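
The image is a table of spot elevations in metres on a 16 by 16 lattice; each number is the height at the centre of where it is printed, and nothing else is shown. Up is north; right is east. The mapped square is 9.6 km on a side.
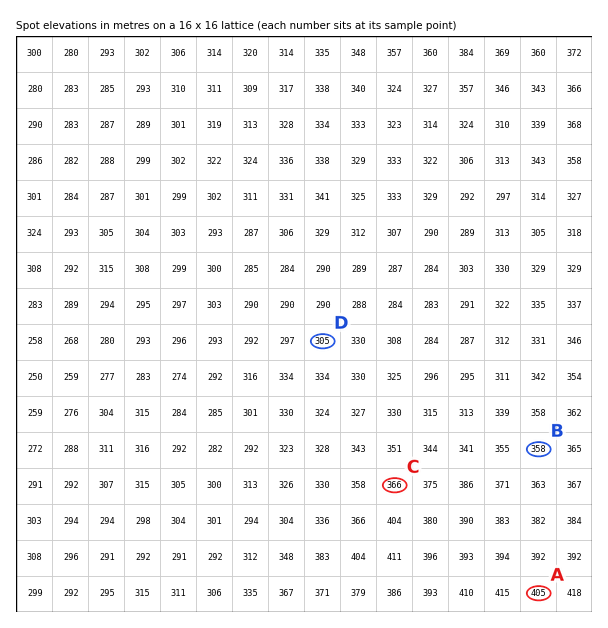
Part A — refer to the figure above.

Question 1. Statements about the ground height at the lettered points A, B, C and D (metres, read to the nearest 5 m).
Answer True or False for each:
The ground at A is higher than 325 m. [True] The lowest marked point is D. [True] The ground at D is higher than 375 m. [False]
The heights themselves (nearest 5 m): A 405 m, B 360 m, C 365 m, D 305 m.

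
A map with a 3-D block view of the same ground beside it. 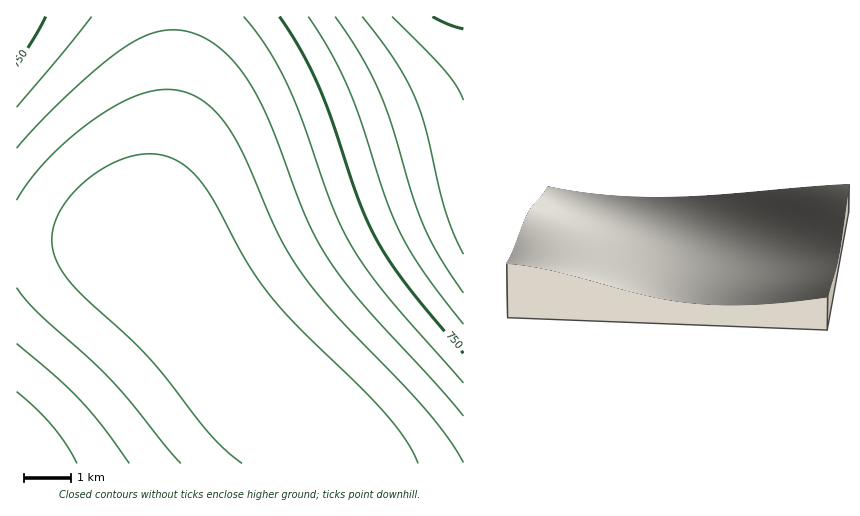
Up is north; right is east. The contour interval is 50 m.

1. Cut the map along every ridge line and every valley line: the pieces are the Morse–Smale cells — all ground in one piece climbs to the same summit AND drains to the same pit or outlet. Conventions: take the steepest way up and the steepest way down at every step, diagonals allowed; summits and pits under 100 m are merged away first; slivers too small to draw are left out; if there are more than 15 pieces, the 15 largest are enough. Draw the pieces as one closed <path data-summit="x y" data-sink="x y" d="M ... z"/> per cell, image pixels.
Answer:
<path data-summit="463 17" data-sink="292 414" d="M463 16l-291 1 0 67-2 27-8 47-18 71 0 17 120 144 21 19 35 26 10 10 3 7 2 12 129-1z"/><path data-summit="17 463" data-sink="292 414" d="M108 240l-92 4 1 220 317-1-1-11-3-7-10-10-35-26-21-19-117-140-14-6z"/><path data-summit="17 17" data-sink="292 414" d="M172 16l-156 1 1 227 91-4 21 2 17 7-2-20 18-71 8-47 2-27z"/>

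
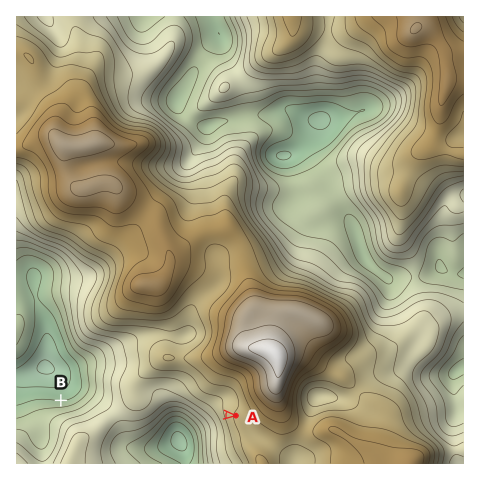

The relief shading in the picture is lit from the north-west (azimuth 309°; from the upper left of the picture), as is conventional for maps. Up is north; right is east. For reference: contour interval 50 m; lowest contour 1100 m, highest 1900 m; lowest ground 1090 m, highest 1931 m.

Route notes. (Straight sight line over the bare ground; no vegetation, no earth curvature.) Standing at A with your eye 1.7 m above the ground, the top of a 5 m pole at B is out of sight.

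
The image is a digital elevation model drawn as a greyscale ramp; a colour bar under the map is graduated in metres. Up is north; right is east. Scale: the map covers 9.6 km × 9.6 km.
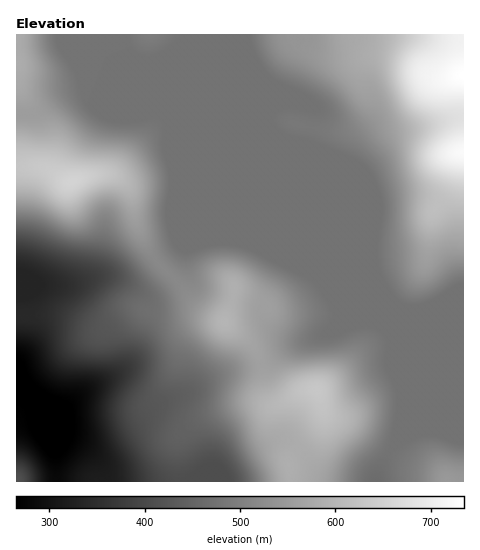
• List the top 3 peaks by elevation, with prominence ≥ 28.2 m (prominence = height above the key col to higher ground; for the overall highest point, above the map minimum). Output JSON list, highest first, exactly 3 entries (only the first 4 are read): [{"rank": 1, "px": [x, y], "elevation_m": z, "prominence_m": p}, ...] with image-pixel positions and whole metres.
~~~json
[{"rank": 1, "px": [71, 182], "elevation_m": 654, "prominence_m": 176}, {"rank": 2, "px": [318, 390], "elevation_m": 632, "prominence_m": 115}, {"rank": 3, "px": [224, 322], "elevation_m": 599, "prominence_m": 39}]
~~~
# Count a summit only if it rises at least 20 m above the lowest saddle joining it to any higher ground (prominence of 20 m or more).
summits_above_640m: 1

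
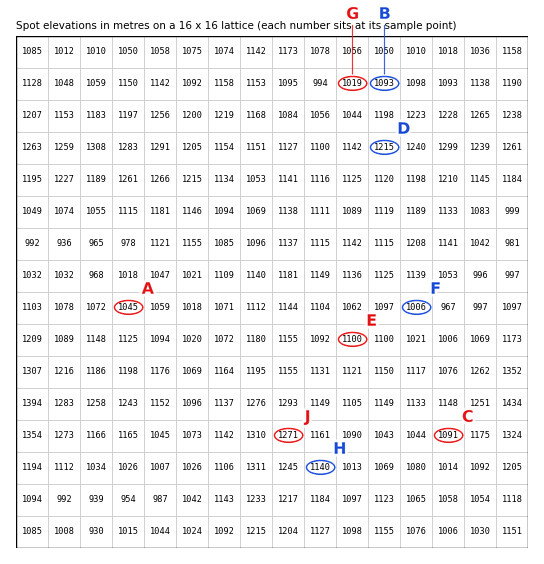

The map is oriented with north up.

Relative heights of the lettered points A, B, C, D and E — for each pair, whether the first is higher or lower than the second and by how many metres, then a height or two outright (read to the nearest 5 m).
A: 170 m lower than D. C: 125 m lower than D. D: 120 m higher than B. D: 115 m higher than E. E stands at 1100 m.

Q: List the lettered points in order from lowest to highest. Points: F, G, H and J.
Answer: F G H J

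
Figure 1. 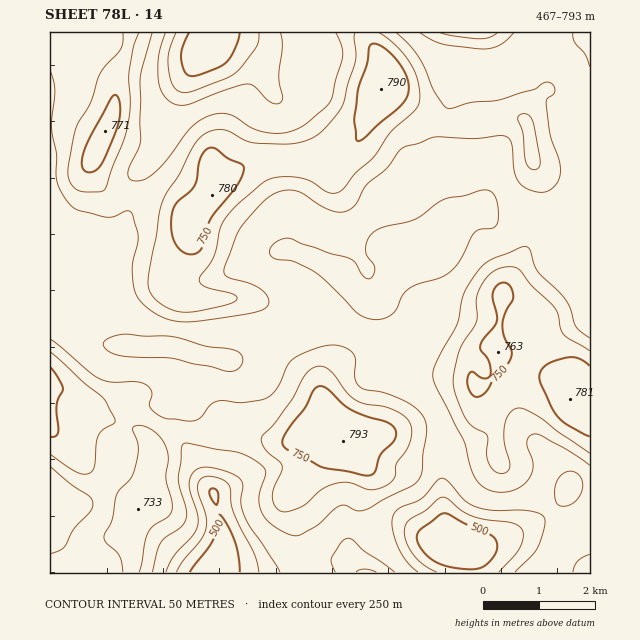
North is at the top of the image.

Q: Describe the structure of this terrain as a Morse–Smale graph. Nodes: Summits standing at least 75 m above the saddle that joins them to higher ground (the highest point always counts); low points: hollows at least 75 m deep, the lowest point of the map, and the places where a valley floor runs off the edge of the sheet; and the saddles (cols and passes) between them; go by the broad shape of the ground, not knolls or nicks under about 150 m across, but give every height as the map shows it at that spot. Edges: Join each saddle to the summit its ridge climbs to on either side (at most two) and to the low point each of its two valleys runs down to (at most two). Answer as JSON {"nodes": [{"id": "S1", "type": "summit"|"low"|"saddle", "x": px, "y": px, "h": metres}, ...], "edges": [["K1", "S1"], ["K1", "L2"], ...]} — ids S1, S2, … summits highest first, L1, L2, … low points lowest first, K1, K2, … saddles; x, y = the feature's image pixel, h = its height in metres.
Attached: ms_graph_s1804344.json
{"nodes": [
{"id": "S1", "type": "summit", "x": 342, "y": 441, "h": 793},
{"id": "S2", "type": "summit", "x": 383, "y": 89, "h": 790},
{"id": "S3", "type": "summit", "x": 570, "y": 399, "h": 781},
{"id": "S4", "type": "summit", "x": 102, "y": 137, "h": 771},
{"id": "S5", "type": "summit", "x": 50, "y": 406, "h": 762},
{"id": "L1", "type": "low", "x": 452, "y": 545, "h": 467},
{"id": "L2", "type": "low", "x": 209, "y": 47, "h": 475},
{"id": "L3", "type": "low", "x": 216, "y": 571, "h": 476},
{"id": "L4", "type": "low", "x": 474, "y": 33, "h": 519},
{"id": "K1", "type": "saddle", "x": 180, "y": 433, "h": 656},
{"id": "K2", "type": "saddle", "x": 139, "y": 197, "h": 655},
{"id": "K3", "type": "saddle", "x": 350, "y": 524, "h": 646},
{"id": "K4", "type": "saddle", "x": 432, "y": 409, "h": 637},
{"id": "K5", "type": "saddle", "x": 295, "y": 320, "h": 634},
{"id": "K6", "type": "saddle", "x": 531, "y": 219, "h": 633},
{"id": "K7", "type": "saddle", "x": 62, "y": 310, "h": 614}],
"edges": [["K1", "S1"], ["K1", "S5"], ["K1", "L3"], ["K1", "L4"], ["K2", "S2"], ["K2", "S4"], ["K2", "L2"], ["K2", "L4"], ["K3", "S1"], ["K3", "L1"], ["K3", "L3"], ["K4", "S1"], ["K4", "S3"], ["K4", "L1"], ["K4", "L4"], ["K5", "S1"], ["K5", "S2"], ["K5", "L4"], ["K6", "S2"], ["K6", "S3"], ["K6", "L4"], ["K7", "S2"], ["K7", "S5"], ["K7", "L4"]]}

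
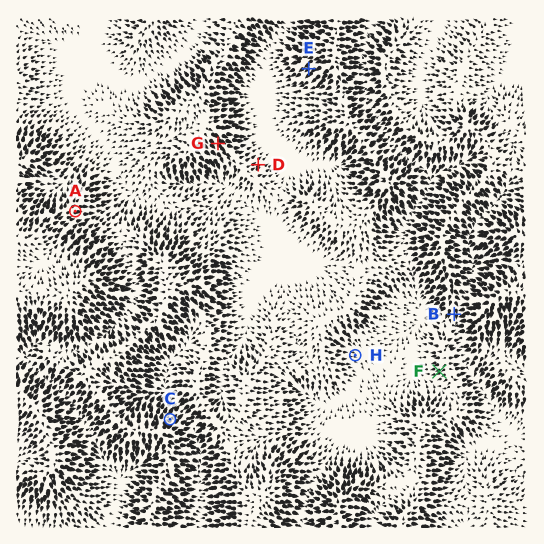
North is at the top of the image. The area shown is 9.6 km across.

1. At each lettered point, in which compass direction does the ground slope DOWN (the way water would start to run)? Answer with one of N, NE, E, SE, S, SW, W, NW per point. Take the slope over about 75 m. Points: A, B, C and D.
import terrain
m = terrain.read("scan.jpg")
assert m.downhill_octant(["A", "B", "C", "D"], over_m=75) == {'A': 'E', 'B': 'S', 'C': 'NE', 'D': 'NE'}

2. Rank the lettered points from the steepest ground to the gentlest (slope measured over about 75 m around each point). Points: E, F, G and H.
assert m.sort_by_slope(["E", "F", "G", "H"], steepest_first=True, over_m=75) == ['G', 'E', 'F', 'H']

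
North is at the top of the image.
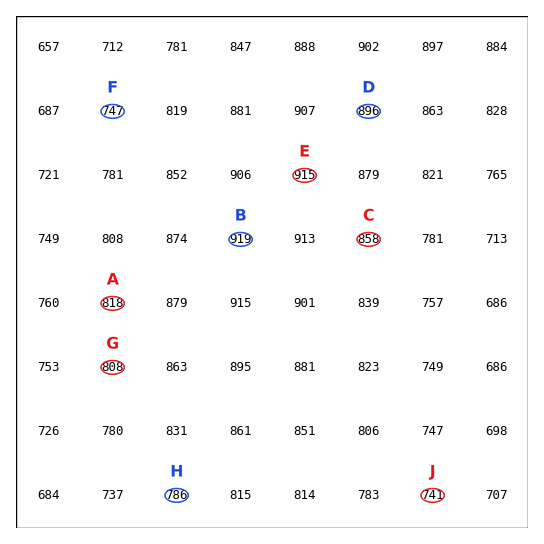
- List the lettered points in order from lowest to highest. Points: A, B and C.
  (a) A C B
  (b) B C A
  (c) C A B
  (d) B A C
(a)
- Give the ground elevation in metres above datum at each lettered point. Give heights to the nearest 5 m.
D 895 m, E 915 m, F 745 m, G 810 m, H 785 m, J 740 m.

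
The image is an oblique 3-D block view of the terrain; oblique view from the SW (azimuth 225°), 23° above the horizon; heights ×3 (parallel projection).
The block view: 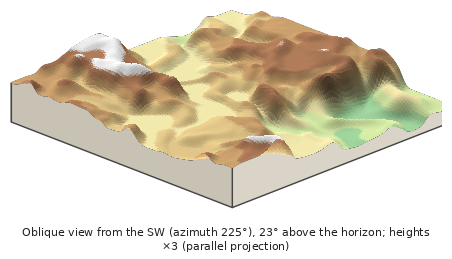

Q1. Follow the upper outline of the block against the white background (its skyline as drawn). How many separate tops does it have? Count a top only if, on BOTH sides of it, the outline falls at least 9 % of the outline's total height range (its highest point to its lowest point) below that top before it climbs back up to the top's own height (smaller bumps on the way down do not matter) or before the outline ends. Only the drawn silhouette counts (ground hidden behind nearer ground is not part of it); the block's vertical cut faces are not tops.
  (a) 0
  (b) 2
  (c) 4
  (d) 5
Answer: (b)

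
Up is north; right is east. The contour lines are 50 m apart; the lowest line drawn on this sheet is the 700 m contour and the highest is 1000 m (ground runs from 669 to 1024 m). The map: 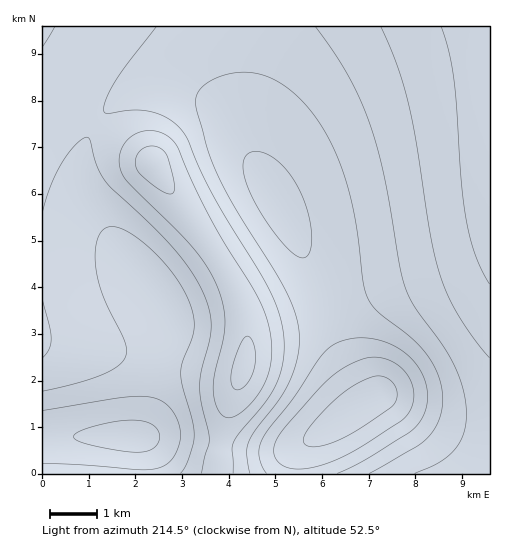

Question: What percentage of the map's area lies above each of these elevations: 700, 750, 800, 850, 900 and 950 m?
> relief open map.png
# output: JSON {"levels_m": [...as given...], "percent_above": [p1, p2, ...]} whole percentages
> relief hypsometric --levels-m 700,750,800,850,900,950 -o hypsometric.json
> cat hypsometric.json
{"levels_m": [700, 750, 800, 850, 900, 950], "percent_above": [95, 83, 63, 36, 14, 6]}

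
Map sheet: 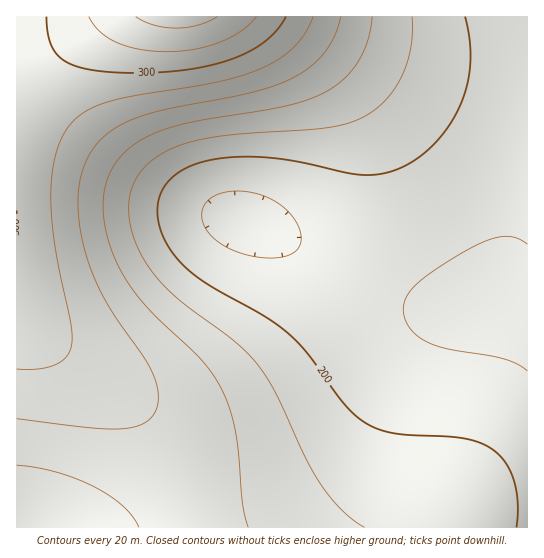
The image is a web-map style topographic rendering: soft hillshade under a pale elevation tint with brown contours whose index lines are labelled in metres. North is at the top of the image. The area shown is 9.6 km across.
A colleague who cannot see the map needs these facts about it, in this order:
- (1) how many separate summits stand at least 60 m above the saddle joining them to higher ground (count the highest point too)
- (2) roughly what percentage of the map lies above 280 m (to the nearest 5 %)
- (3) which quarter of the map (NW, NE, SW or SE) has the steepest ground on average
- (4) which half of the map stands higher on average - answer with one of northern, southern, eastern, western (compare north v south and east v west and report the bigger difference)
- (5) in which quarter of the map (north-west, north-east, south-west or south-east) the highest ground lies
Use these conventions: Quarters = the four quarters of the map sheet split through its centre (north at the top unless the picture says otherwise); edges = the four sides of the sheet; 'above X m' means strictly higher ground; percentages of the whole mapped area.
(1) There is 1 summit with 60 m or more of prominence.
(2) About 10 % of the map lies above 280 m.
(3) Slopes are steepest in the north-west quarter.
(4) On average the western half of the map is the higher ground.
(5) Look to the north-west quarter for the highest ground.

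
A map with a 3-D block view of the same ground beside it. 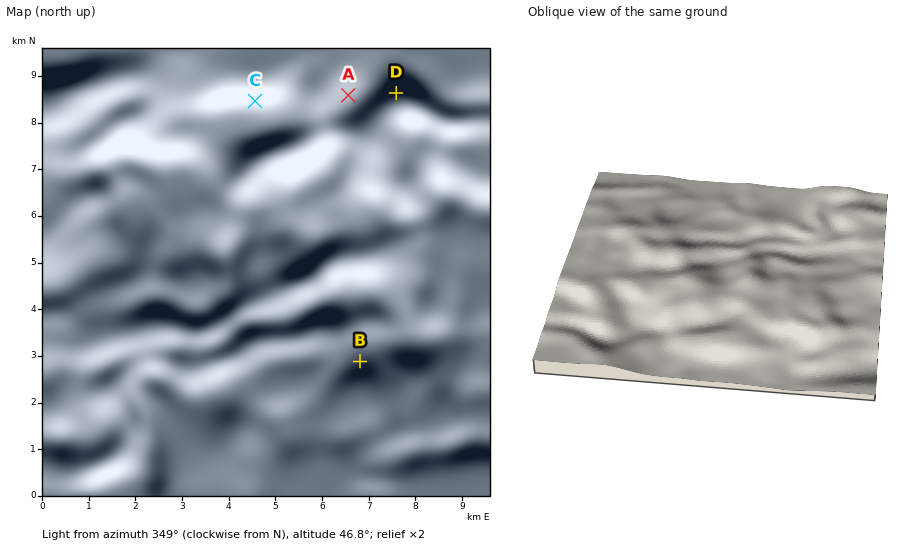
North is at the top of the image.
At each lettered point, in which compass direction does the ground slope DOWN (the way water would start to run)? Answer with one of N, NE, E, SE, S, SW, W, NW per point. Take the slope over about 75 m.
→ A NW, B SW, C N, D S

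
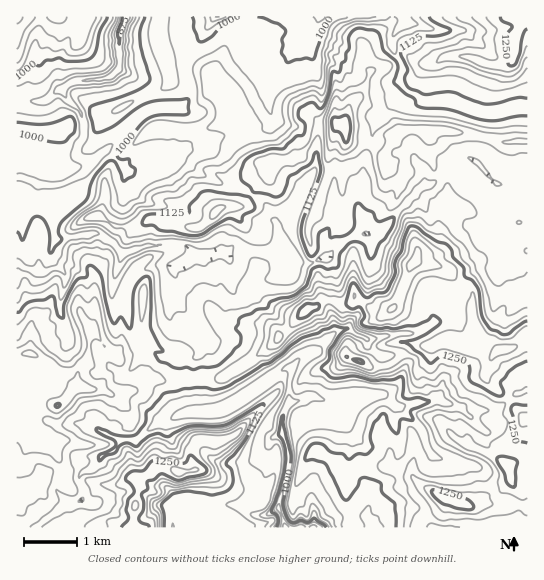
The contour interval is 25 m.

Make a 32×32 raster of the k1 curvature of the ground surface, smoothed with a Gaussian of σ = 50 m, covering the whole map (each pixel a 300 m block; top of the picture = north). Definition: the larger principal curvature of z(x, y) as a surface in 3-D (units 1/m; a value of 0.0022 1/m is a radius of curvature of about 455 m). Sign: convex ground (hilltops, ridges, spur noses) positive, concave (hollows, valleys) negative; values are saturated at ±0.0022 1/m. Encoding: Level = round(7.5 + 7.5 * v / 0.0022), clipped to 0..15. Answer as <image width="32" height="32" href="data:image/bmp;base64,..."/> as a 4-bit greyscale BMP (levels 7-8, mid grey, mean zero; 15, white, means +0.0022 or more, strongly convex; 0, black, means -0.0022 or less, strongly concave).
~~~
<image width="32" height="32" href="data:image/bmp;base64,Qk12AgAAAAAAAHYAAAAoAAAAIAAAACAAAAABAAQAAAAAAAACAAATCwAAEwsAABAAAAAAAAAAAAAAABEREQAiIiIAMzMzAERERABVVVUAZmZmAHd3dwCIiIgAmZmZAKqqqgC7u7sAzMzMAN3d3QDu7u4A////AJiZmqvYiIm9z7zKiJuYiIiZmIeOl3iIn5+ZmIeHvcqYioy6q8qIqorPiKh5nciJqnmamKve/8l434iZmbd3h8iIp5iauaqoeNy6mYmpiKy5iau8qLi//5isqXipqay4qZiXiJuHmXr5m4h4qbrKmXuZ2WeZh3eHv5qZiJmamIibeH3LqZmIqIrriId4yoqap4eaiXipqr2XqruY2quZm3erqLi4iIh5zJeK/7uaiJqXqHa7qZmYeHv3eeiszMqay6iIupqXiImKzZidypiIuXuam6qKp4ioma3by7yYiMeJmLyqm6eJh4mYzL6sp4fIiKe6qqrIiIiIdrisaNaKuIiZibqdt4iImYe3m3nauoiIiouqmKqIh5mI6ZuIy6mIiIqNecur3oi4icioh9mXiIiJiv6LypnqmIjYqInJmIiImJh9eKqZq6ioyZiKiZmIiIiJnXiImYiJmIuYqZiYiIiIioyIh4mpqpqLiKqJmYiId4mouYiIeJqqrLmpiYd3mJqaqIupmYiYeazYm5q8zLuYnKqYqpiZiHmt2HmZmYd4iKq5u4iJmYibrLqYh4iIh4qLqqiqiamIiJuaiZiHiIipmauJiYqYiId8maqal4u6uIqrmpmImHeIi5qZuc3ZrKiaqoqoiJh4iIiaqJmIiJqpmLubqIm8uqqZq6yKqqmZ"/>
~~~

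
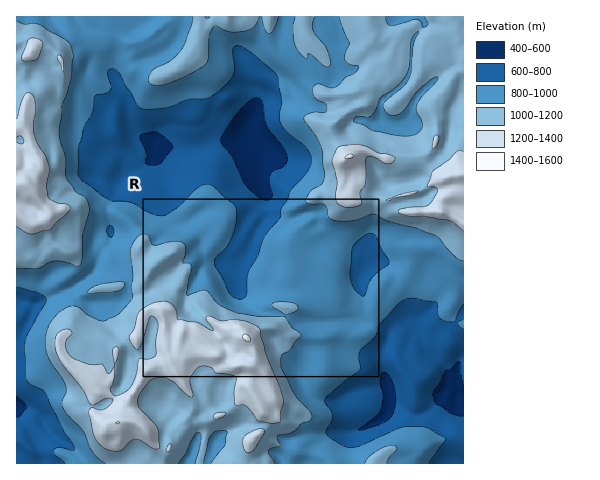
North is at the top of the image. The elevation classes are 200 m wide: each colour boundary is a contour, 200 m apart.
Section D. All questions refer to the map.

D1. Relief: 480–1420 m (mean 950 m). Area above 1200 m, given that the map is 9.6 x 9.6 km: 10.6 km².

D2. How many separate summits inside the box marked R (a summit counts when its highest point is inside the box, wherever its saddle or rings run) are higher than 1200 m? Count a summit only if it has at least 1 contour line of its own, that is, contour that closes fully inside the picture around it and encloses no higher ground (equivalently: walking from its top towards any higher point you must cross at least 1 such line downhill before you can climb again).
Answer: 1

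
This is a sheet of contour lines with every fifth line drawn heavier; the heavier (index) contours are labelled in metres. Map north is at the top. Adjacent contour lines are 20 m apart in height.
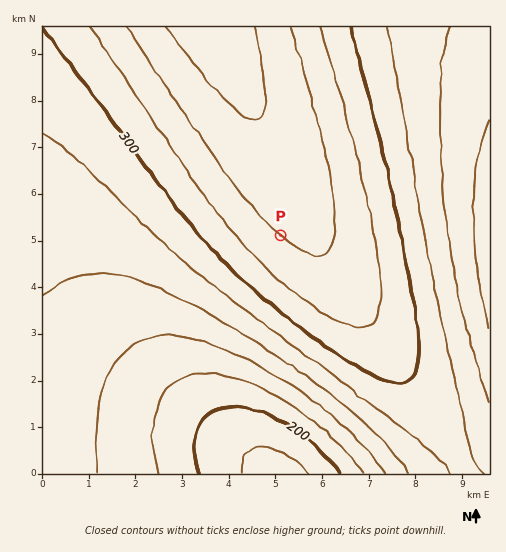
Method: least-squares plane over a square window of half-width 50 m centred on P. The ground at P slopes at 1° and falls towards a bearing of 221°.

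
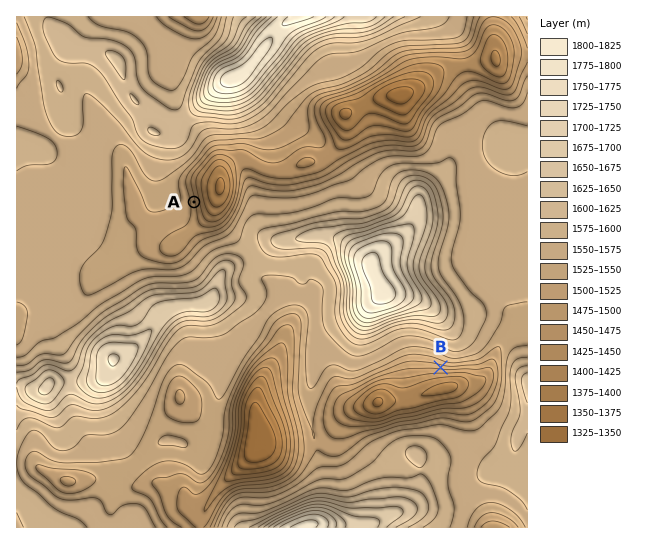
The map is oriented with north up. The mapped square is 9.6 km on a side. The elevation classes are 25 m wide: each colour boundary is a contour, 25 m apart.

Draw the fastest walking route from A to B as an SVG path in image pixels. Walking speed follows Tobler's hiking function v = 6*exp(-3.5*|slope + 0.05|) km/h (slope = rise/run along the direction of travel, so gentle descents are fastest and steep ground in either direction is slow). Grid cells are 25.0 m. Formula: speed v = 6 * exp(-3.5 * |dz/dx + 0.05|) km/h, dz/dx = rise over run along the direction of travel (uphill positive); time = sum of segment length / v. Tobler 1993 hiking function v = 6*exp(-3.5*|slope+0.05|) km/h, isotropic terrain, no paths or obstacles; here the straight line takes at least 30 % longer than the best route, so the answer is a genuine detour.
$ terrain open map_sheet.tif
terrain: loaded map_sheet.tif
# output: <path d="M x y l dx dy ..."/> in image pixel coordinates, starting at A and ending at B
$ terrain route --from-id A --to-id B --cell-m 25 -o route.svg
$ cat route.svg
<path d="M194 202l1 3 0 10 4 8 7 7 43 21 41 42 13 6 46 46 13 6 47 0 32 16"/>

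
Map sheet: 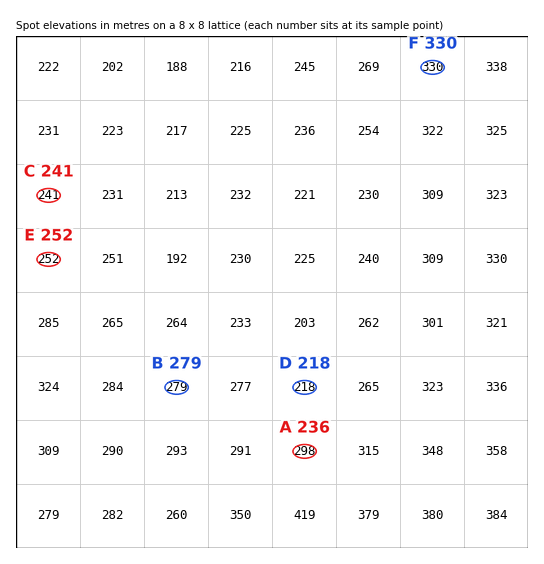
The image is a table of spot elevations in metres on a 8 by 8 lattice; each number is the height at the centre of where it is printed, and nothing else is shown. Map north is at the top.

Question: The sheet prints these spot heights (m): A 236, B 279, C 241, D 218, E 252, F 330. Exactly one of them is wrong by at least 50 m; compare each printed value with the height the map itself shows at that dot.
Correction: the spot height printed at A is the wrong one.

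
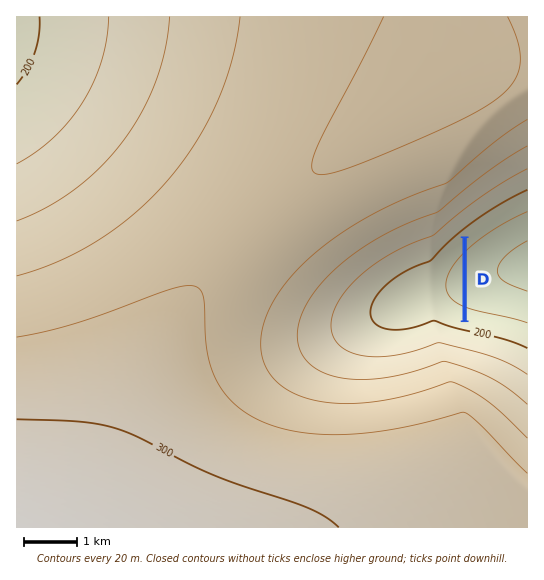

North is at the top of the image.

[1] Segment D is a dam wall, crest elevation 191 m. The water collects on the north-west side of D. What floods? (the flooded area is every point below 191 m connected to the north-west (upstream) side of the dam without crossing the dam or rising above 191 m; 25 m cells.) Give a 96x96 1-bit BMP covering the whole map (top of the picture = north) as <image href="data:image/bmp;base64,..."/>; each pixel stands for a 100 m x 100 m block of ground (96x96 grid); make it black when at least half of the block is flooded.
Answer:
<image width="96" height="96" href="data:image/bmp;base64,Qk2+BAAAAAAAAD4AAAAoAAAAYAAAAGAAAAABAAEAAAAAAIAEAAATCwAAEwsAAAIAAAAAAAAA////AAAAAAAAAAAAAAAAAAAAAAAAAAAAAAAAAAAAAAAAAAAAAAAAAAAAAAAAAAAAAAAAAAAAAAAAAAAAAAAAAAAAAAAAAAAAAAAAAAAAAAAAAAAAAAAAAAAAAAAAAAAAAAAAAAAAAAAAAAAAAAAAAAAAAAAAAAAAAAAAAAAAAAAAAAAAAAAAAAAAAAAAAAAAAAAAAAAAAAAAAAAAAAAAAAAAAAAAAAAAAAAAAAAAAAAAAAAAAAAAAAAAAAAAAAAAAAAAAAAAAAAAAAAAAAAAAAAAAAAAAAAAAAAAAAAAAAAAAAAAAAAAAAAAAAAAAAAAAAAAAAAAAAAAAAAAAAAAAAAAAAAAAAAAAAAAAAAAAAAAAAAAAAAAAAAAAAAAAAAAAAAAAAAAAAAAAAAAAAAAAAAAAAAAAAAAAAAAAAAAAAAAAAAAAAAAAAAAAAAAAAAAAAAAAAAAAAAAAAAAAAAAAAAAAAAAAAAAAAAAAAAAAAAAAAAAAAAAAAAAAAAAAAAAAAAAAAAAAAAAAAAAAAAAAAAAAAAAAAAAAAAAAAAAAAAAAAAAAAAAAAAAAAAAAAAAAAAAAAAAAAAAAAAAAAAAAAAAAAAAAAAAAAAAAAAAAAAAAAAAAAAAAAAAAAAAAAAAAAAAAAAAMAAAAAAAAAAAAAAA8AAAAAAAAAAAAADx8AAAAAAAAAAAAAD/8AAAAAAAAAAAAAD/8AAAAAAAAAAAAAB/8AAAAAAAAAAAAAAf8AAAAAAAAAAAAAAH8AAAAAAAAAAAAAAD8AAAAAAAAAAAAAAB8AAAAAAAAAAAAAAB8AAAAAAAAAAAAAAA8AAAAAAAAAAAAAAAcAAAAAAAAAAAAAAAMAAAAAAAAAAAAAAAEAAAAAAAAAAAAAAAAAAAAAAAAAAAAAAAAAAAAAAAAAAAAAAAAAAAAAAAAAAAAAAAAAAAAAAAAAAAAAAAAAAAAAAAAAAAAAAAAAAAAAAAAAAAAAAAAAAAAAAAAAAAAAAAAAAAAAAAAAAAAAAAAAAAAAAAAAAAAAAAAAAAAAAAAAAAAAAAAAAAAAAAAAAAAAAAAAAAAAAAAAAAAAAAAAAAAAAAAAAAAAAAAAAAAAAAAAAAAAAAAAAAAAAAAAAAAAAAAAAAAAAAAAAAAAAAAAAAAAAAAAAAAAAAAAAAAAAAAAAAAAAAAAAAAAAAAAAAAAAAAAAAAAAAAAAAAAAAAAAAAAAAAAAAAAAAAAAAAAAAAAAAAAAAAAAAAAAAAAAAAAAAAAAAAAAAAAAAAAAAAAAAAAAAAAAAAAAAAAAAAAAAAAAAAAAAAAAAAAAAAAAAAAAAAAAAAAAAAAAAAAAAAAAAAAAAAAAAAAAAAAAAAAAAAAAAAAAAAAAAAAAAAAAAAAAAAAAAAAAAAAAAAAAAAAAAAAAAAAAAAAAAAAAAAAAAAAAAAAAAAAAAAAAAAAAAAAAAAAAAAAAAAAAAAAAAAAAAAAAAAAAAAAAAAAAAAAAAAAAAAAAAAAAAAAAAAAAAAAAAAAAAAAAAAAAAAAAAAAAAAAAAAAAAAAAAAAA="/>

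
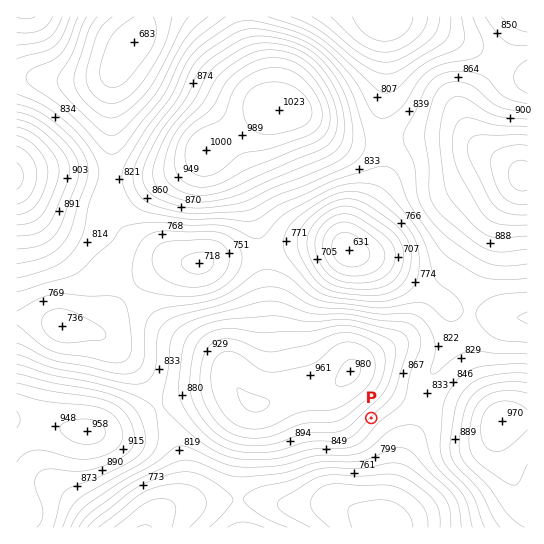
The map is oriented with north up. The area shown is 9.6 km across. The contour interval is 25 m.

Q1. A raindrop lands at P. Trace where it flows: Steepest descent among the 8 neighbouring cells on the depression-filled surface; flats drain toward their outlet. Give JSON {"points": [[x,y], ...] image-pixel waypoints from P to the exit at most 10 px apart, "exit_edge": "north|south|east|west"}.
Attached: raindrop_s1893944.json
{"points": [[371, 418], [382, 429], [393, 439], [393, 450], [393, 461], [393, 471], [393, 482], [393, 493], [393, 503], [391, 514], [387, 525], [387, 527]], "exit_edge": "south"}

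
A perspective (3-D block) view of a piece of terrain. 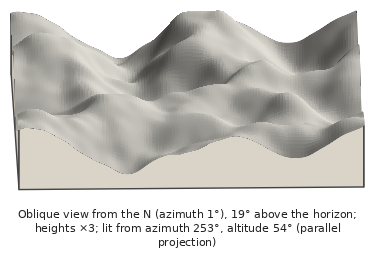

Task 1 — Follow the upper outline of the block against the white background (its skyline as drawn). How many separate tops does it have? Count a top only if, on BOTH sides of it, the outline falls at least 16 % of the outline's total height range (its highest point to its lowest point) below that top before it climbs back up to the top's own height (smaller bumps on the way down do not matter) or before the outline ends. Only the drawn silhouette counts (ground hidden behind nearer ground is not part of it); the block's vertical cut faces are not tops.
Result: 2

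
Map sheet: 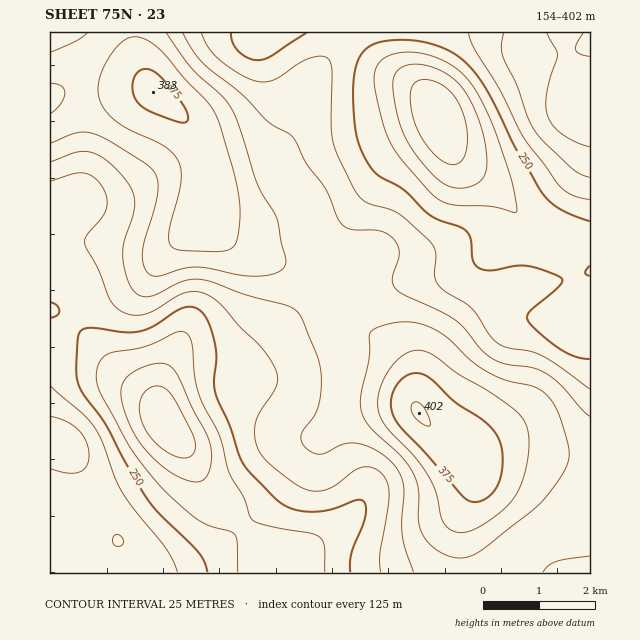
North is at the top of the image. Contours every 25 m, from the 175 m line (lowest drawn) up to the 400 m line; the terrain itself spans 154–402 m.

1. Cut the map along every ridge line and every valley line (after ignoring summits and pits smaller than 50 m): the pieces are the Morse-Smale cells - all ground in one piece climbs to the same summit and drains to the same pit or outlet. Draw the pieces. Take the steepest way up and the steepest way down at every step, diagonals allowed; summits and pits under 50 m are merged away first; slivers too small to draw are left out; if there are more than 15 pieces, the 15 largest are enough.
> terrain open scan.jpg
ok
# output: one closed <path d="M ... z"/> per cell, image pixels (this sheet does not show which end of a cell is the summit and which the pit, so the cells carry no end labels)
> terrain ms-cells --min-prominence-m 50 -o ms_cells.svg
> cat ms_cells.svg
<path d="M322 273l-5 1-10 22-17 21-40 38-15 7-48-2-10 4-9 10-6 9-3 9 2 24 7 12 21 26 10 21 13 20 58 59 16 10 2 9 302 0 0-112-24-2-40-9-28 2-22 5-9 0-10-5-33-32-7-10-5-34-6-14-7-10-12-10-25-13-10-8-5-11-4-27z"/><path d="M440 121l0 6-8 8-35 22-14 14-24 35-26 32-7 13-7 21 24 11 4 27 5 11 10 8 25 13 12 10 7 10 6 14 5 34 7 10 33 32 10 5 9 0 22-5 28-2 40 9 24 1 0-222-28 0-13-3-25-14-30-34-25-18-14-14-8-15z"/><path d="M336 32l-286 0 0 63 23-7 77 2 39 34 13 23 8 34-3 33 5 10 14 15 21 13 23 8 48 11 15-33 26-32 24-35 14-14 35-22 8-8-2-14-16-22-48-29z"/><path d="M147 88l-74 0-23 8 0 107 18-1-3 5 0 21 6 27 0 24-3 9-10 17-8 5 7 2 14 10 45 47 27 22 16 18 0-17 3-9 6-9 9-10 10-4 48 2 11-5 28-24 26-27 12-17 7-17-19-6-30-6-23-8-21-13-14-15-5-10 3-33-8-34-13-23-18-17z"/><path d="M53 311l-3 1 0 260 237 1-1-9-16-10-58-59-13-20-10-21-24-30-10-21-12-12-18-13-54-56z"/><path d="M590 32l-194 1 0 14 4 17 6 10 29 33 12 33 8 15 14 14 25 18 30 34 18 11 20 6 28-1z"/><path d="M67 201l-17 4 0 104 6-2 6-8 9-20 0-24-6-27 0-21z"/><path d="M395 32l-58 1 16 10 21 19 42 25 1-2-11-11-6-10-4-17z"/>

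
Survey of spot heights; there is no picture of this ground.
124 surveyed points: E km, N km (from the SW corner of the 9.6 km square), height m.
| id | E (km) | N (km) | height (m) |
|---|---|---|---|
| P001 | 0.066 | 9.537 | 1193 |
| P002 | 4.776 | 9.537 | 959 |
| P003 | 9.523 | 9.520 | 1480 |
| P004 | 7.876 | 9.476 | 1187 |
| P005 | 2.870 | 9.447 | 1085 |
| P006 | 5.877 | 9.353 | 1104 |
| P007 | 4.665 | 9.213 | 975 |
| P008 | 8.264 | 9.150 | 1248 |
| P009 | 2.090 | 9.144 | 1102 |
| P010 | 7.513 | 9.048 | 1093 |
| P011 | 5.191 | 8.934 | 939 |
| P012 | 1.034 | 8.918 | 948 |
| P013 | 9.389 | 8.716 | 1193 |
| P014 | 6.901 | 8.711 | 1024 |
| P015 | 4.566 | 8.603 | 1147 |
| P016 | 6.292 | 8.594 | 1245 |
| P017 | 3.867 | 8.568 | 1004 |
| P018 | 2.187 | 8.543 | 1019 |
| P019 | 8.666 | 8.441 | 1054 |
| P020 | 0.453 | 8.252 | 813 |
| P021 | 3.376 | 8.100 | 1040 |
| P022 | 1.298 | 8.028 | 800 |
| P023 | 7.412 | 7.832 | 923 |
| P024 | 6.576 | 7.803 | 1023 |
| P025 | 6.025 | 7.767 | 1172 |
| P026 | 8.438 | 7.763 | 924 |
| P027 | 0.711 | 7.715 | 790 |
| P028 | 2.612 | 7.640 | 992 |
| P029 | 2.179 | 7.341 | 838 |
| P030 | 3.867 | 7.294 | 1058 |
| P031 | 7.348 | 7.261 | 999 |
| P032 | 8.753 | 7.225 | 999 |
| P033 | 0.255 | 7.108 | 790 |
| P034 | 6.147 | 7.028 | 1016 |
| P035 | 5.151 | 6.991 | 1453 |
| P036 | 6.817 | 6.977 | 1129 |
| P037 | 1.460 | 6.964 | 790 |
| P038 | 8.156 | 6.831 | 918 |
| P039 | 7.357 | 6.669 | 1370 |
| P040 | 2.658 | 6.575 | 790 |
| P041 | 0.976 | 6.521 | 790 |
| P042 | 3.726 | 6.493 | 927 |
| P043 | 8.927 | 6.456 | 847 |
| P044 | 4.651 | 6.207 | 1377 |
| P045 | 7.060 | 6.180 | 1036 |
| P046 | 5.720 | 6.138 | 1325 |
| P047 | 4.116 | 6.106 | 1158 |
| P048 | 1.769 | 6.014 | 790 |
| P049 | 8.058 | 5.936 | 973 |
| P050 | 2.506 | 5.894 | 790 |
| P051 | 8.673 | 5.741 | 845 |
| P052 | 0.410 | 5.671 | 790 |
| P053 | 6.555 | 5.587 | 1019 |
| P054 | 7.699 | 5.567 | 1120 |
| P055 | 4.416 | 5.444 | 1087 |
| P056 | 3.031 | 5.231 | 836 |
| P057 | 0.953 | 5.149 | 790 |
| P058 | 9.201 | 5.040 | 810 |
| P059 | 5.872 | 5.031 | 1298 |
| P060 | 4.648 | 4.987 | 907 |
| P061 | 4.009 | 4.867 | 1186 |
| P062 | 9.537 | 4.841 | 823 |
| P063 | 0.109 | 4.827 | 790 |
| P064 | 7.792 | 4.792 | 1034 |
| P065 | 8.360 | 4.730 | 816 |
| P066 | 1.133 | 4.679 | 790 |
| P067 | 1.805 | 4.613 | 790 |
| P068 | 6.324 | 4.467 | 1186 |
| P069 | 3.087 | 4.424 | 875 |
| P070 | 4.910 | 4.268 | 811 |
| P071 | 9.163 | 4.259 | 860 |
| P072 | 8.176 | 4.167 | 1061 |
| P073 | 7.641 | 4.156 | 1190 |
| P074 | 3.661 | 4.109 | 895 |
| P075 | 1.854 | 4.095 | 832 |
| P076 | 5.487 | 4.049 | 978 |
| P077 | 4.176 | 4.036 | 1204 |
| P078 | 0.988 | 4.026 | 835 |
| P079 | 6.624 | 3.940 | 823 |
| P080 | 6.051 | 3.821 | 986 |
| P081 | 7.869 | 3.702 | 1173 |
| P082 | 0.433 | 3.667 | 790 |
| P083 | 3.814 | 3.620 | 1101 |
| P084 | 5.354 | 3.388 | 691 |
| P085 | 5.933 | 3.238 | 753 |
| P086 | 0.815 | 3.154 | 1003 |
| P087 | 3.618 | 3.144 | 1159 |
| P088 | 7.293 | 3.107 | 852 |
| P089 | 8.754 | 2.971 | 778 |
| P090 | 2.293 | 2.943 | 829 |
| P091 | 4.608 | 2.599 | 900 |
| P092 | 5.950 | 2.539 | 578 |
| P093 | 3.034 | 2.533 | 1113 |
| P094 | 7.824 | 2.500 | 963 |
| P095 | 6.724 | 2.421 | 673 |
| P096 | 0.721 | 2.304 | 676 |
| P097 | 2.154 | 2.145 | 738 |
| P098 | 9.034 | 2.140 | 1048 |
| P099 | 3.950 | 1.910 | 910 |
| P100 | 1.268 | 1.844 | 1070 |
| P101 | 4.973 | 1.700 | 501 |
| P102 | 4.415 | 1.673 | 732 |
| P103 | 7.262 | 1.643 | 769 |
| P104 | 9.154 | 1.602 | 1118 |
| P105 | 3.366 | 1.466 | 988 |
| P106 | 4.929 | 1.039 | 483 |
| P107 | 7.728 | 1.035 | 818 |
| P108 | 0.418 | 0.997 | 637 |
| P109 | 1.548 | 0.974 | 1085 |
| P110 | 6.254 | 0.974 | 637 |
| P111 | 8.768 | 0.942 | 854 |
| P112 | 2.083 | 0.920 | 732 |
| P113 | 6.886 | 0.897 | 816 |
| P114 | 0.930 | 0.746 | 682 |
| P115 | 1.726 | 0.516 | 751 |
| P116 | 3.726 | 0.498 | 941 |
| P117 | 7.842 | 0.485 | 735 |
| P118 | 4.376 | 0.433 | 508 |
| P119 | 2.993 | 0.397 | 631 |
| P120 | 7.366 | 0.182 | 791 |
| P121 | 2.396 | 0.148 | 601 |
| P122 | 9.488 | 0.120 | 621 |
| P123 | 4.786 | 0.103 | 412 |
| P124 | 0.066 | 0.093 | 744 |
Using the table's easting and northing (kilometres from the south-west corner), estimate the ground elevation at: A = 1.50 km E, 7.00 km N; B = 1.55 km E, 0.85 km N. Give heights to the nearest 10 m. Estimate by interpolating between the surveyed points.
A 790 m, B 1030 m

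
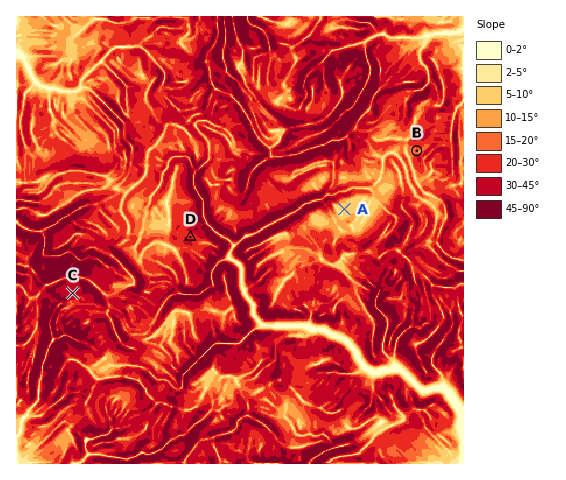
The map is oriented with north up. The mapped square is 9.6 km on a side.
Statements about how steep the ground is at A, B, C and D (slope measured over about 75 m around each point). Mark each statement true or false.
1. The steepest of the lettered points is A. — false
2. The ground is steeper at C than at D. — true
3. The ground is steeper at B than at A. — true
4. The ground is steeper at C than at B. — true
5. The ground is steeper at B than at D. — false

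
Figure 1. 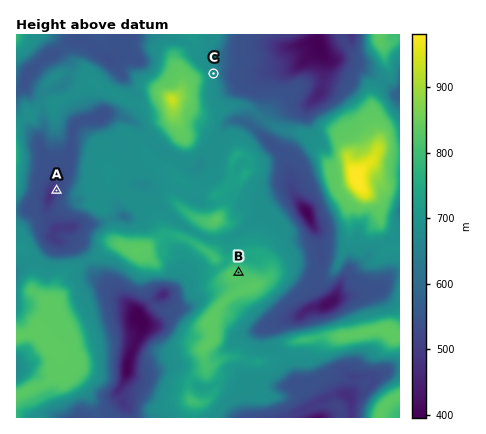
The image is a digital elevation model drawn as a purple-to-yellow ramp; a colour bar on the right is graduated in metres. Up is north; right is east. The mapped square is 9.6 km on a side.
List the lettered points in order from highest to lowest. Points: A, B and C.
B C A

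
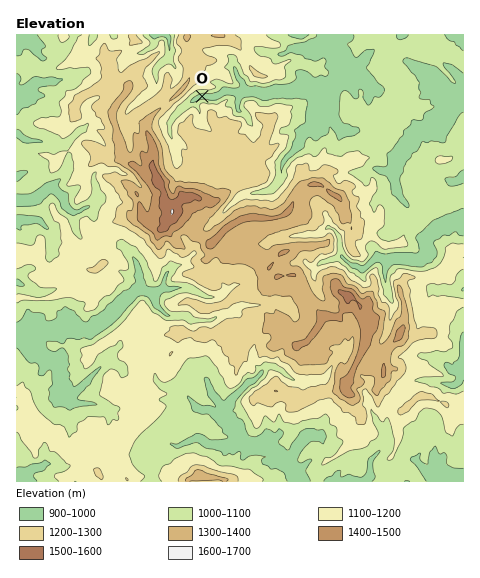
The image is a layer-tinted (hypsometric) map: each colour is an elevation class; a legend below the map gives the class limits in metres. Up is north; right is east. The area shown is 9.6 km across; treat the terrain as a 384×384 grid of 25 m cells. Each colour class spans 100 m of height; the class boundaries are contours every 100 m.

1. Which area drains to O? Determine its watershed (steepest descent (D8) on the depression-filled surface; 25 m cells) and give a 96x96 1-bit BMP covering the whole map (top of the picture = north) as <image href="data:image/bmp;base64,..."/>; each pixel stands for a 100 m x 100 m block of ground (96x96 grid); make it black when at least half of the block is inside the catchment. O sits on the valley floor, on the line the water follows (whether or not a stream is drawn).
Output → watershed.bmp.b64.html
<image width="96" height="96" href="data:image/bmp;base64,Qk2+BAAAAAAAAD4AAAAoAAAAYAAAAGAAAAABAAEAAAAAAIAEAAATCwAAEwsAAAIAAAAAAAAA////AAAAAAAAAAAAAAAAAAAAAAAAAAAAAAAAAAAAAAAAAAAAAAAAAAAAAAAAAAAAAAAAAAAAAAAAAAAAAAAAAAAAAAAAAAAAAAAAAAAAAAAAAAAAAAAAAAAAAAAAAAAAAAAAAAAAAAAAAAAAAAAAAAAAAAAAAAAAAAAAAAAAAAAAAAAAAAAAAAAAAAAAAAAAAAAAAAAAAAAAAAAAAAAAAAAAAAAAAAAAAAAAAAAAAAAAAAAAAAAAAAAAAAAAAAAAAAAAAAAAAAAAAAAAAAAAAAAAAAAAAAAAAAAAAAAAAAAAAAAAAAAAAAAAAAAAAAAAAAAAAAAAAAAAAAAAAAAAAAAAAAAAAAAAAAAAAAAAAAAAAAAAAAAAAAAAAAAAAAAAAAAAAAAAAAAAAAAAAAAAAAAAAAAAAAAAAAAAAAAAAAAAAAAAAAAAAAAAAAAAAAAAAAAAAAAAAAAAAAAAAAAAAAAAAAAAAAAAAAAAAAAAAAAAAAAAAAAAAAAAAAAAAAAAAAAAAAAAAAAAAAAAAAAAAAAAAAAAAAAAAAAAAAAAAAAAAAAAAAAAAAAAAAAAAAAAAAAAAAAAAAAAAAAAAAAAAAAAAAAAAAAAAAAAAAAAAAAAAAAAAAAAAAAAAAAAAAAAAAAAAAAAAAAAAAAAAAAAAAAAAAAAAAAAAAAAAAAAAAAAAAAAAAAAAAAAAAAAAAAAAAAAAAAAAAAAAAAAAAAAAAAAAAAAAAAAAAAAAAAAAAAAAAAAAAAAAAAAAAAAAAAAAAAAAAAAAAAAAAAAAAAAAAAAAAAAAAAAAAAAAAAAAAAAAAAAAAAAAAAAAAAAAAAAAAAAAAAAAAAAAAAAAAAAAAAAAAAAAAAAAAAAAAAAAAAAAAAAAAAAAAAAAAAAAAAAAAAAAAAAAAAAAAAAAAAAAAAAAAAAAAAAAAAAAAAAAAAAAAAAAAAAAAAAAAAAAAAAwAAAAAAAAAAAAAAA4GAAAAAAAAAAAAAA//gAAAAAAAAAAAAA//wAAAAAAAAAAAAB//4AAAAAAAAAAAAB///AAAAAAAAAAAAD///gAAAAAAAAAAAD///gAAAAAAAAAAAH//+AAAAAAAAAAAAH//8AAAAAAAAAAAAH//4AAAAAAAAAAAAH//wAAAAAAAAAAAAH//wAAAAAAAAAAAAH//wAAAAAAAAAAAAH//wAAAAAAAAAAAAP//gAAAAAAAAAAAAP//AAAAAAAAAAAAAP/+AAAAAAAAAAAAAP/8AAAAAAAAAAAAAH/8AAAAAAAAAAAAAD/4AAAAAAAAAAAAAB/wAAAAAAAAAAAAAAfwAAAAAAAAAAAAAAPwAAAAAAAAAAAAAAHwAAAAAAAAAAAAAADwAAAAAAAAAAAAAABwAAAAAAAAAAAAAAAAAAAAAAAAAAAAAAAAAAAAAAAAAAAAAAAAAAAAAAAAAAAAAAAAAAAAAAAAAAAAAAAAAAAAAAAAAAAAAAAAAAAAAAAAAAAAAAAAAAAAAAAAAAAAAAAAAAAAAAAAAAAAAAAAAAAAAAAAAAAAAAAAAAAAAAAAA="/>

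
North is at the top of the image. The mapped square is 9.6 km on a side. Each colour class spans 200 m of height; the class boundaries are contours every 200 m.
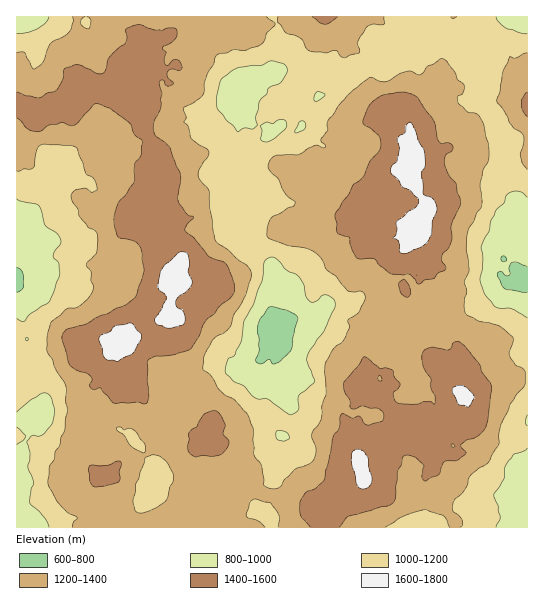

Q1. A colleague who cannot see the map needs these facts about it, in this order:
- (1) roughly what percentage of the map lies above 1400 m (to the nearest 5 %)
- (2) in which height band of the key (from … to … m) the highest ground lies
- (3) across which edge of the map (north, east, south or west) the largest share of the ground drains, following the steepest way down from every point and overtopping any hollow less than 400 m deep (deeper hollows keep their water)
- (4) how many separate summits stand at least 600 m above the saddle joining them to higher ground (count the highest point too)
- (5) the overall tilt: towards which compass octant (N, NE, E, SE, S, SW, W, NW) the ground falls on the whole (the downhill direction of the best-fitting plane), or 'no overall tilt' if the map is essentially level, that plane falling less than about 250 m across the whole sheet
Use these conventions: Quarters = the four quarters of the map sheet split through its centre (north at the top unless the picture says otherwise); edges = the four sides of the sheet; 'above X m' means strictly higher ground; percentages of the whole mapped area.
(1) Roughly 25 % of the ground is higher than 1400 m.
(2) The highest ground lies in the 1600–1800 m band.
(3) The largest share of the runoff leaves by the northern edge.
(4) Counting only tops that stand 600 m proud, the map has 1 summit.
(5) On the whole the map has no overall tilt.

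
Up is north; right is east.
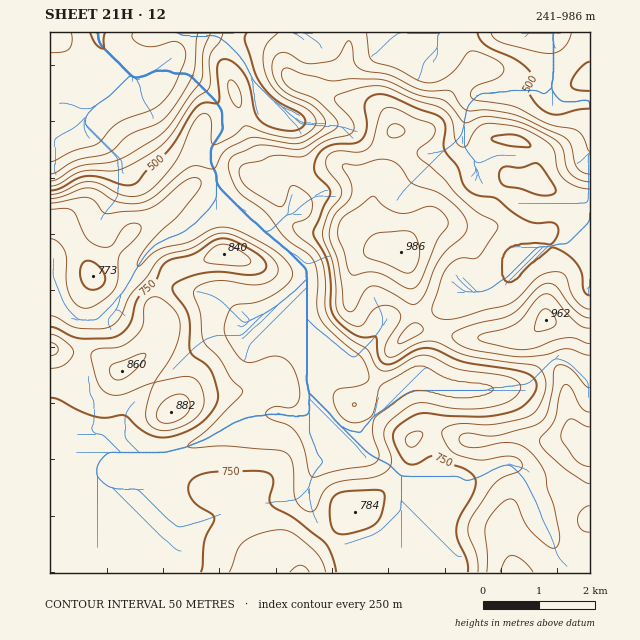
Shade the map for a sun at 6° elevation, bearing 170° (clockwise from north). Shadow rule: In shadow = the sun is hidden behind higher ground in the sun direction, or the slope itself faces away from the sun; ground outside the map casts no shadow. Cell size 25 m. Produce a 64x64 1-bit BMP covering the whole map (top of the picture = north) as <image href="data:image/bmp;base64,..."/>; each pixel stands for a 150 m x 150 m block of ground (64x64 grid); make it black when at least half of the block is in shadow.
<image width="64" height="64" href="data:image/bmp;base64,Qk0+AgAAAAAAAD4AAAAoAAAAQAAAAEAAAAABAAEAAAAAAAACAAATCwAAEwsAAAIAAAAAAAAA////AAAAAAAAAAAAAAAAAAAAAAAAAAAAAAAAAwAAAAAAAAAHAAAAAAAAAB8AAAAAAAAA/wAAAAAAAAB/AADgAAAAAH4AAPAAAAAAP8AA+AAAAAAP/gB8AAAAAAX/AH8AAAAAAf+APwAAAAGB/4AHAAAA/+H/AAAAAAD/8P8AAAAAAD/w/gAAAAAAD+D84P/wAAAB4GH///sAAAAAAf///wAMAAAB///7AA8AABH///MADwAAOf//+wAPgAA8///+AAeBADj///4AA+GAED+ADAPA8GAAAAAID+BwAAAAAAD/8CAAAYAAAP/wAAABwf8A/+AAAAH//4P/4AAAAOf/x//nAAAAA///x/8AAEAB///B/gAAwAH//4D8AAAAAP/+APgAAAAAP/4MfwAAAAAP/gx/4fAAAA/+DD//8AAAB/wMP//gAMAD8AwP/8GB4AHgAef/x+HwAeDB//+D+fD/wPP//wP5///A//7+Afj/+AH//3wB8H/wB////ADgH/AP///5wAYf4A/////GH58AD///////n4AH//////8AgD7//////gBA/v/////+AH/+///////+///////////////////////+////8f////z////h/////P//98f////8///3n/////j///+/////+P///z/////4///8f//+//j///h///z/4A=="/>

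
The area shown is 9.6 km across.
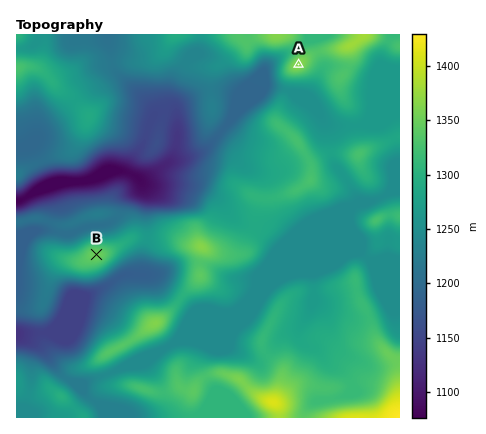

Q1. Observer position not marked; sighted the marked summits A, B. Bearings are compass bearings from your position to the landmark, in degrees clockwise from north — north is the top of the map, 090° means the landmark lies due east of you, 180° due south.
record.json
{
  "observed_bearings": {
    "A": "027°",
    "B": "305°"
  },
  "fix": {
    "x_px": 174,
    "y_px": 309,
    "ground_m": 1309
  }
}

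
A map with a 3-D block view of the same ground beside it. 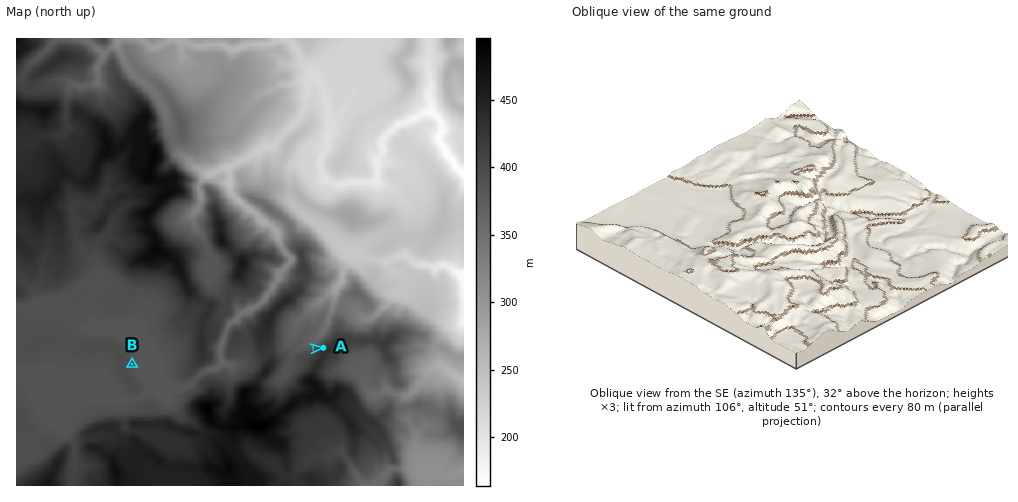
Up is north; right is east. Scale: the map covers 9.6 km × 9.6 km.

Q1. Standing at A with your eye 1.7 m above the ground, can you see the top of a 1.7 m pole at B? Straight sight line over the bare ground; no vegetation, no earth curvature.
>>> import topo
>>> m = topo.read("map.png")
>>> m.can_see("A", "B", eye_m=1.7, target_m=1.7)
False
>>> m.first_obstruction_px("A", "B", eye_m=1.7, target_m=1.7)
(275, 352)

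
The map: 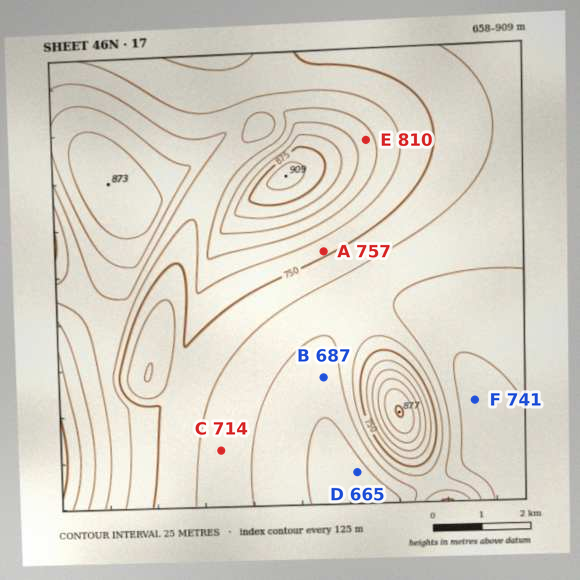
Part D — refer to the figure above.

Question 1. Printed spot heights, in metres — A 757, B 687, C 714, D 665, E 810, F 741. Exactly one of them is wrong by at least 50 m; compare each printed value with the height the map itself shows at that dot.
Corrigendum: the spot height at F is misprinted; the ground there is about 666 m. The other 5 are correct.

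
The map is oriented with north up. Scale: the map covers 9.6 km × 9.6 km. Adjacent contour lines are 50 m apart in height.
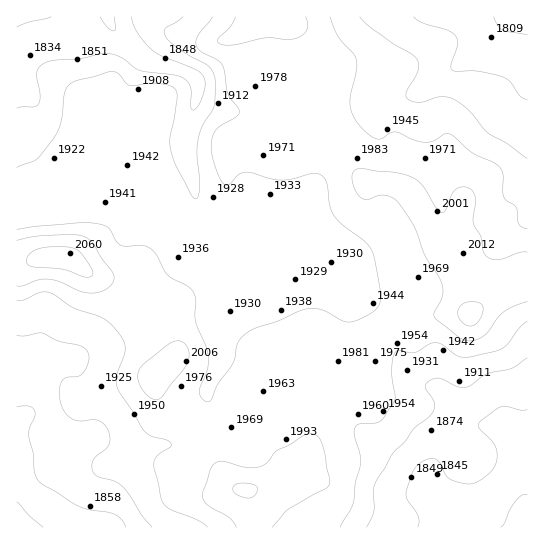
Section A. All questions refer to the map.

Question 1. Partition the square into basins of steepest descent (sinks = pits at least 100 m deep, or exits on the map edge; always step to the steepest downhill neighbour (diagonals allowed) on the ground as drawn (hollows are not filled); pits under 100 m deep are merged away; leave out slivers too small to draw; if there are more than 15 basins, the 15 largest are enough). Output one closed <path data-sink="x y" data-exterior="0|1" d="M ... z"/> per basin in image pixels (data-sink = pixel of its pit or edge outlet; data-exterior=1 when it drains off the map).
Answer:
<path data-sink="17 17" data-exterior="1" d="M251 16l-235 1 0 245 10 1 20-6 21 2 24 16 24 8 8 7 10 28 36 43 0 2-12 11-2 7 5 18 6 8 25 17 17 17 17 36 12 11 4 1 13 0 27-9 3-3-5-20-8-8-20-12-4-8 2-42 7-10 14-13 13-8 42-11 14 12 11 16 2-7 12-15 4-10 10-10 12-7 24-3 31-8 26 1-14-33-24-36-2-12-18-39-7-7-13-6-31-2-21-23-18-14 1-15 12-46-5-18-14-13-6-11-18-15 8 21 0 12-11 11-12 7-12 4-17-1 3-5 0-23-4-12 0-11 4-5z"/><path data-sink="525 17" data-exterior="1" d="M527 16l-236 1 0 5 20 17 6 11 14 13 4 8 0 20-11 36-1 15 18 14 21 23 31 2 13 6 7 7 18 39 2 12 24 36 14 34 23-19 27-13 7-1z"/><path data-sink="527 527" data-exterior="1" d="M527 283l-6 0-27 13-23 19-26-2-31 8-24 3-12 7-10 10-4 10-12 15-2 7-11 0-29 16-3 6 0 16 4 19-3 16-23 33-38 11 4 7 2 13 0 17 274 1z"/><path data-sink="17 527" data-exterior="1" d="M59 257l-13 0-30 6 0 264 237 1 0-18-4-17-3-4-9-1-12-11-17-36-17-17-25-17-6-8-5-18 2-7 12-11 0-2-36-43-10-28-8-7-21-7-19-13z"/>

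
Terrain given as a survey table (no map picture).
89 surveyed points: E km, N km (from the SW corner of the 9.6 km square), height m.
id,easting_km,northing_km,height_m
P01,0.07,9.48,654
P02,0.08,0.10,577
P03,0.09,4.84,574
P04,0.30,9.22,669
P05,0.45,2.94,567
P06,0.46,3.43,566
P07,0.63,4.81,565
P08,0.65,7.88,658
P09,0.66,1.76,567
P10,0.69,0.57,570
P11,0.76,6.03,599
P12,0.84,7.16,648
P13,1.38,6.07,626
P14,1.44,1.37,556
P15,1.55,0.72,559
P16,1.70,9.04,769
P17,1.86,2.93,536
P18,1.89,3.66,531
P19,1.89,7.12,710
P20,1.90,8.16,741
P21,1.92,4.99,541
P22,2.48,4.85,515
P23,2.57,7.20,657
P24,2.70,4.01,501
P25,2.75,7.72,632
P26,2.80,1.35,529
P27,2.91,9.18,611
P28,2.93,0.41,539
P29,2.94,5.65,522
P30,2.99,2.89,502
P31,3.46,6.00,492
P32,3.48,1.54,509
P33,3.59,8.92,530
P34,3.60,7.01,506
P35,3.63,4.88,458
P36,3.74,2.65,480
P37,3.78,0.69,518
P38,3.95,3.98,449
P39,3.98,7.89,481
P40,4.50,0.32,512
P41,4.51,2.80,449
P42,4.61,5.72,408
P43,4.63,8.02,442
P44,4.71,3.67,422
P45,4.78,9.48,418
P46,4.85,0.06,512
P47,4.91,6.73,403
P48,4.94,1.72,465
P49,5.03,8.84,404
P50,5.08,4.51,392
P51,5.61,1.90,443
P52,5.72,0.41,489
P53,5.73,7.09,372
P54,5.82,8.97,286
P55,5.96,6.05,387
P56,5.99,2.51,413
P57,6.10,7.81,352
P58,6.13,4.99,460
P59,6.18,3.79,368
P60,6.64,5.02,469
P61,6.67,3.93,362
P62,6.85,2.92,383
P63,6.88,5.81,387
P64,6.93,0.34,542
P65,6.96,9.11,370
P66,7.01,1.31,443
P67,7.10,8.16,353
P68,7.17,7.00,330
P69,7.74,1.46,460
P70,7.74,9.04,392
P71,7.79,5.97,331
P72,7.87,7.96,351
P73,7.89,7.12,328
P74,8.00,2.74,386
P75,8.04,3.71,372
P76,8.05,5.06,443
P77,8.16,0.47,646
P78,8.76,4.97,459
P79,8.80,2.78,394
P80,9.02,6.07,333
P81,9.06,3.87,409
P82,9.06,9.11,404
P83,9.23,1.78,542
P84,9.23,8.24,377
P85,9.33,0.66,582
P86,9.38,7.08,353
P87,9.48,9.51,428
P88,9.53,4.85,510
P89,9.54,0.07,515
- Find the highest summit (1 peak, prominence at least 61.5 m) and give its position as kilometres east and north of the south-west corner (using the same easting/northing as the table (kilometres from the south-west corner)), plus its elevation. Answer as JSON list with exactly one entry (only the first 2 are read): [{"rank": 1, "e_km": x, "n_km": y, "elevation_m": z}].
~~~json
[{"rank": 1, "e_km": 1.54, "n_km": 9.11, "elevation_m": 772}]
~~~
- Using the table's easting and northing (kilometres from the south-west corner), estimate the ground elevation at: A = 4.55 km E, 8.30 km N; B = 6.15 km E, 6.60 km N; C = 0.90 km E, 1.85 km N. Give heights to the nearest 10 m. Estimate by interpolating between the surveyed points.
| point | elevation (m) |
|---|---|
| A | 450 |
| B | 350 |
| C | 560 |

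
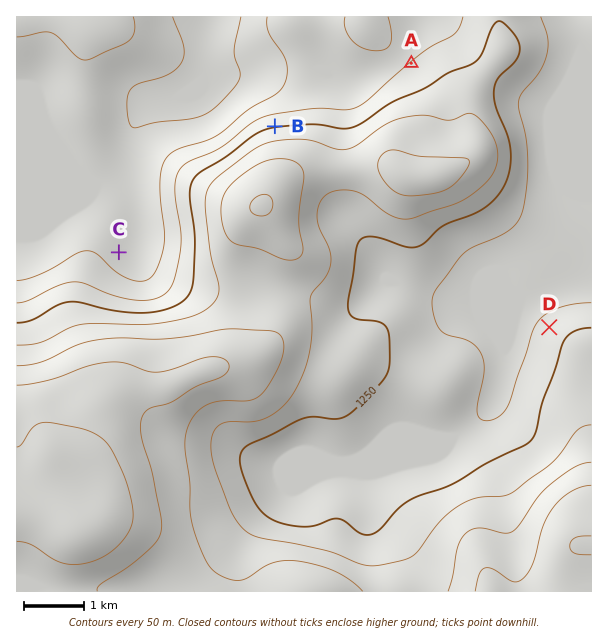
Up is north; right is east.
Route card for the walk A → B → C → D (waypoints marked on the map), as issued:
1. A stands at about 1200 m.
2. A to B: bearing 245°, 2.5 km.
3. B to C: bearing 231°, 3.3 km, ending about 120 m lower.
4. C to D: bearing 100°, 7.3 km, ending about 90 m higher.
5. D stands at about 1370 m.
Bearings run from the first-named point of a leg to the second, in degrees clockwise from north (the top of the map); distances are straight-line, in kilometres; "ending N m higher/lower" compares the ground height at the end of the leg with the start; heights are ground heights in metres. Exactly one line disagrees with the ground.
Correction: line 5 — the height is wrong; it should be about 1220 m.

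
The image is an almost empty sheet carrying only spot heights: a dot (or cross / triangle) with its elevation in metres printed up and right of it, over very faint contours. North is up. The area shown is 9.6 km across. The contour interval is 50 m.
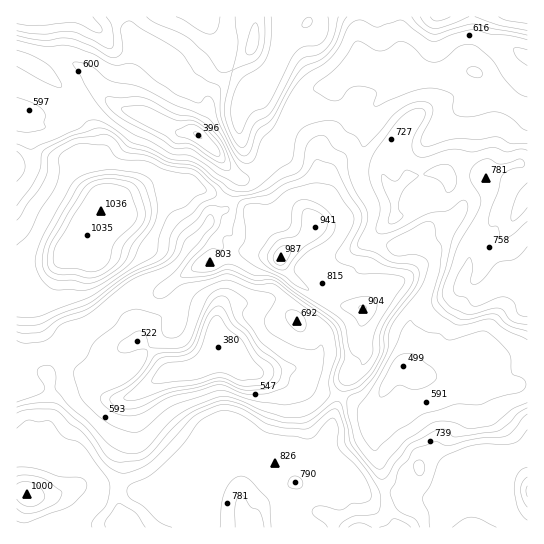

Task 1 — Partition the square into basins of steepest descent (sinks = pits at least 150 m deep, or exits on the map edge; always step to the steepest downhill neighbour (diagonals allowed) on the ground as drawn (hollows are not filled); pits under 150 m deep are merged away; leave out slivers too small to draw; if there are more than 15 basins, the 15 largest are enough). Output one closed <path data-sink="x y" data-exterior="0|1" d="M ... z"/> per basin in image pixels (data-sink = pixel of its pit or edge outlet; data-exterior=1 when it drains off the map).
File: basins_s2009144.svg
<path data-sink="217 347" data-exterior="0" d="M171 183l-10 0-14 4-32 16-10 2-8 12-10 10-12 20-14 13-8 4-37 7 1 257 511-1 0-42-7-6-18-7-10-3-16 0-18 6-30-22-8-1-9 7-4 7-1 15 10 14 11 3-22 3-11-8-26 3-20-17-15-3-11-8-2-2 0-15 11-25 11-40 5-11 15-12 2-6-1-8-5-10 5-29-6-3-24-3-35-20-16-19-3-18-15-14-12-19-8-7-56-23-7 1z"/><path data-sink="198 135" data-exterior="0" d="M527 16l-205 0-1 14-6 7-18 4-16-1-9 27-13 14-10 7-1-3-21-20-3-16-21-33-186 0-1 254 7 1 24-6 14-5 14-13 12-20 10-10 8-12 10-2 11-7 35-13 21 2 7-1 56 23 8 7 12 19 15 14 2 8 20-14 15-17 16 0 13-4 15 1 17 6 9-3 8-6 0-16-4-11 7-3 12-12 27-4 5 1 7 7 8-4 29 1 11-6 18-7 12 1z"/><path data-sink="403 366" data-exterior="0" d="M485 176l-32 1-5 4 1 6-2 6-8 7-38 15-20 12-27-7-21 4-16 0-15 17-21 14 0 7 7 11 23 19 23 12 24 3 6 3-5 29 5 10 1 8-2 6-15 12-5 11-11 40-11 25 0 15 13 10 15 3 20 17 26-3 11 8 21-2-10-4-10-14 1-15 4-7 9-7 8 1 30 22 18-6 16 0 22 7 13 7 0-208-25 2-21 19-4 0-17-10 7-19 5-28 16-42 0-11z"/>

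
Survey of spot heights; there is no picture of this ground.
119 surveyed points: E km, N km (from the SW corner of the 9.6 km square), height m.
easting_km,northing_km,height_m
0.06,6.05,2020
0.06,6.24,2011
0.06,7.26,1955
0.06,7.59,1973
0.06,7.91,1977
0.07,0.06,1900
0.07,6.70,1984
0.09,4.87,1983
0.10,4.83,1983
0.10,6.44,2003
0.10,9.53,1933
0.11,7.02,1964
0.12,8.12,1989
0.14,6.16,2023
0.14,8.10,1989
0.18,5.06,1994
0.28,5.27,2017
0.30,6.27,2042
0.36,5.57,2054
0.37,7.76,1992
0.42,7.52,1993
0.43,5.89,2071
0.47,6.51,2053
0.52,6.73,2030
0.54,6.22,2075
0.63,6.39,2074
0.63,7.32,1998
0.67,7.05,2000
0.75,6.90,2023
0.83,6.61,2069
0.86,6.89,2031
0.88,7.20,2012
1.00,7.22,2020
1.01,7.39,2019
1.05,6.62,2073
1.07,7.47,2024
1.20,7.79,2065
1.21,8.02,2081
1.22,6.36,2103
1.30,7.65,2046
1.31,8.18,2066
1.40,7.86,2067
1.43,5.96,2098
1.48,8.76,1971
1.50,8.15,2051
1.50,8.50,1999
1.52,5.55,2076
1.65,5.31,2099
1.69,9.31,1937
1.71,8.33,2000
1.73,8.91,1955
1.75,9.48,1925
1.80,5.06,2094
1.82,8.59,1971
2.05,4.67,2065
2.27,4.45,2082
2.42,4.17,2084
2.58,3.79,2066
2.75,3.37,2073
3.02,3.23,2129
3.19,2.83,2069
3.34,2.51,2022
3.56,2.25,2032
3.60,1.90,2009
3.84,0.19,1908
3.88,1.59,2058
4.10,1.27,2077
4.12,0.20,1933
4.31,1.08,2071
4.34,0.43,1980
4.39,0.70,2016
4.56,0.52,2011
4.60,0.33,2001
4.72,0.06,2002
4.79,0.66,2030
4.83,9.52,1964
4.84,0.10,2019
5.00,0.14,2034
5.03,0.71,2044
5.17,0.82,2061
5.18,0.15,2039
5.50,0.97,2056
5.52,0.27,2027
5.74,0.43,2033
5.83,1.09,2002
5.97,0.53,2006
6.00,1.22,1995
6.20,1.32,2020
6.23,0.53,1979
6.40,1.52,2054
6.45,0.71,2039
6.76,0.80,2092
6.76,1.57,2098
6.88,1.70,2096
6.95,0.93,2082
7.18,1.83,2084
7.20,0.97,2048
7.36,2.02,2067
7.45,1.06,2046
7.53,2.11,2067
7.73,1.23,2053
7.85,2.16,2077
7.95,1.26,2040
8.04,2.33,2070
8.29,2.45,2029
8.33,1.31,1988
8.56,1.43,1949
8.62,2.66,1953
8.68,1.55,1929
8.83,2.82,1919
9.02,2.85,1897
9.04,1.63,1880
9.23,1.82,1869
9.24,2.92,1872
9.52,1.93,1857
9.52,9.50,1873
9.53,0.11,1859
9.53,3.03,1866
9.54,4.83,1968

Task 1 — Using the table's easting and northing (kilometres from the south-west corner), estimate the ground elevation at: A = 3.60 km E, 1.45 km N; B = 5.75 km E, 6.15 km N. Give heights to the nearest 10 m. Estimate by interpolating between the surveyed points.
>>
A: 2010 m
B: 2050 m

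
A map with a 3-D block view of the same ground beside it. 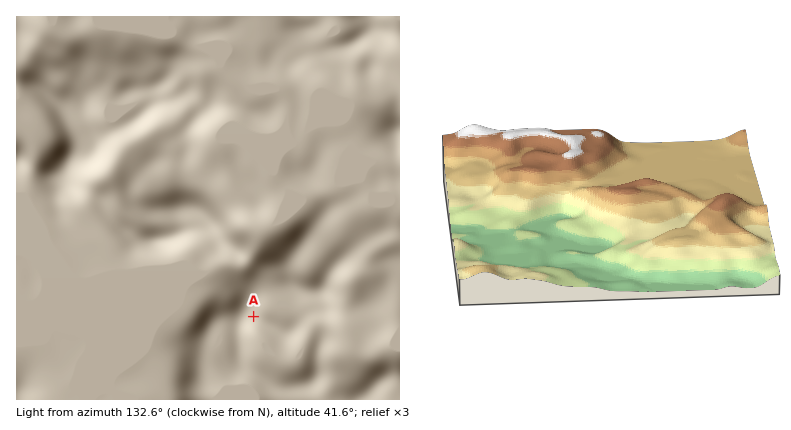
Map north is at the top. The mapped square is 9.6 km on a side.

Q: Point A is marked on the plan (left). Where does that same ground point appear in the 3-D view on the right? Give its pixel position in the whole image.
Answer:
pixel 563 154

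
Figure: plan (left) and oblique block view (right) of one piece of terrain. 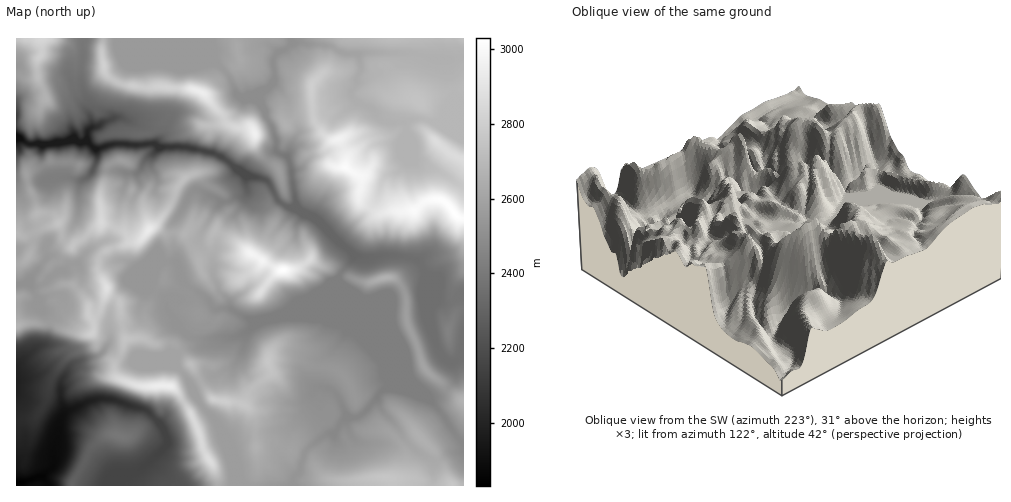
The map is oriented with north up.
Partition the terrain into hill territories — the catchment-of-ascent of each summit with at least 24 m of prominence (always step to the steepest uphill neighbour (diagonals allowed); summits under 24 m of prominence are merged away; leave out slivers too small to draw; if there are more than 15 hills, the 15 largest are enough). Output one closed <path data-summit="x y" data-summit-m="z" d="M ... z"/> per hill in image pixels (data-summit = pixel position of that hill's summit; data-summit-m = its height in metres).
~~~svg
<path data-summit="283 270" data-summit-m="3027" d="M246 192l-17 9-8 1-8 9-14 28-20 14-2 10-17-1-7 11-4 14 11 7 8 7 0 9 8 11 1 8-6 18 0 9 3 6 1-6 12-9 15-1 19-9 15 0 7-3 14-12 21-5 31-13 29-24 2-7 14-17-38-37-12-6-7 10-2 16-19 17-8 15-9 10-27 20-2 7-3-8-8-8-6-15 0-23 11-26 20-24z"/><path data-summit="455 215" data-summit-m="3030" d="M407 148l1 11-2 4-8 8-12 5-15 33-33 33 18 14 20 1 17-2 24 5 10 15 8 24 4 3 10 1 15-7 0-109-30-18-17-5-7-8z"/><path data-summit="148 230" data-summit-m="2938" d="M182 146l-23 2-15 13-7 12 3 15-5 8-5 2-8-8-4 31-9 19-19 9 0-5-8-8-6-15-12 19-8 4-8-1-2 2 0 9 10 4 4 13 3 0 8-7 6 0 11-12 4 0 18 10 14-1 10 9 26-8 16 1-4-39 18-29 9-5 23 12 7-1 18-10 0-15-23-18-11-6z"/><path data-summit="92 334" data-summit-m="2813" d="M82 281l-9 10-10 5-1 6-6 6-13 4 6 9-3 20-19 14-11 13 1 114 25-5 10-9 2-6-1-12 5-14 1-12 5-10-4-17 2-17 12-16 23-8 8-6 5-10-1-20-11-7-3-4 0-8z"/><path data-summit="118 435" data-summit-m="2394" d="M108 398l-19 3-22 10-4 4-10 35 1 12-2 6-9 8 5 10 64 0 7-10 10-2 12-6 24-21 3-6-6-15-16-16z"/><path data-summit="269 361" data-summit-m="2767" d="M337 282l-4 1-24 21-31 13-21 5-12 12 0 9-6 16 1 5 4 7 27 29 29 3 20-17 3-27 17-17 8-12-8-21 0-23z"/><path data-summit="214 399" data-summit-m="2803" d="M238 359l-6 8-18 9-6 0-16 10 1 6 10 15 15 17 26 62 48 0 3-11-11-12-2-14 8-20 24-21 2-4-2-11-14 10-29-3-27-29z"/><path data-summit="346 167" data-summit-m="3014" d="M381 118l-5 12-4 4-29 14-30 8-12 12-10 4 5 36 6 5 14 6 21 22 34-32 15-33 12-5 10-12-2-34-3-3-12 1z"/><path data-summit="169 386" data-summit-m="2951" d="M110 348l-5 0-8 8-23 8-7 6-7 14 0 13 4 17 25-13 19-3 36 11 16 14 11-12 24-17-9-17-12-12-33 0-19-7z"/><path data-summit="388 477" data-summit-m="2761" d="M376 400l-13 14-6 3-10 0-13 17-11 2-18 16-4 17-9 12 1 5 139-1 2-24-25-16-16-24-12-11z"/><path data-summit="42 39" data-summit-m="2842" d="M83 38l-67 1 0 98 2 1 11 6 9-1 4 2 28-5 14 2 3-3 0-7 5-5 0-4-6-13 1-10-6-15-1-15z"/><path data-summit="255 133" data-summit-m="2961" d="M255 98l-11 1-10 16-13 6-10 0-16-8-17 0-7 4-9 21-6 7 3 3 23-2 31 6 11 6 20 16 12 3 12-19 8-7 0-12-13-32z"/><path data-summit="251 253" data-summit-m="2980" d="M250 176l-4 1 1 18-2 7-21 26-11 26 0 23 6 15 8 8 3 8 2-7 27-20 9-10 8-15 19-17 2-16 6-8-8-8-8 0-6-3-15-24z"/><path data-summit="209 460" data-summit-m="2873" d="M195 395l-24 16-11 13 7 12 1 6-3 5-24 21-12 6-10 2-5 5-1 5 131-1-26-61-15-17z"/><path data-summit="419 102" data-summit-m="2751" d="M411 53l-13 0 0 7-7 7-16 7-10 0-4-4-4 13-6 8 1 6 6 6 14 6 14 13 19 1 11-5 8 0 16 5 5-9 13-12 6 0 0-45-24 3z"/>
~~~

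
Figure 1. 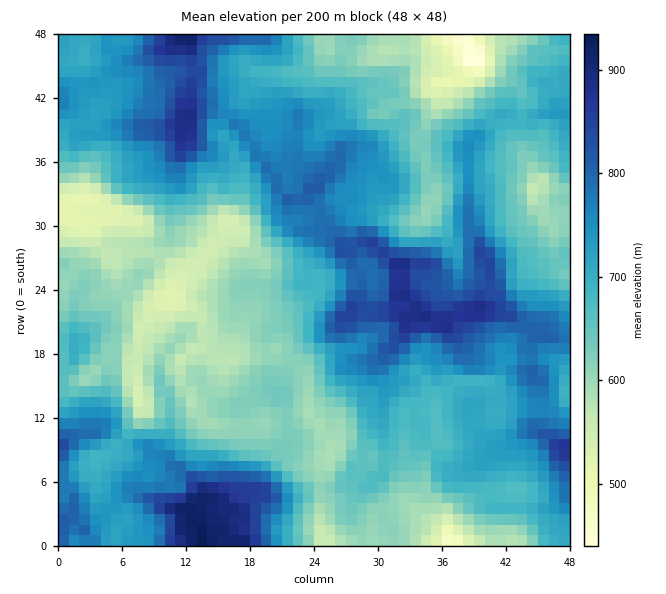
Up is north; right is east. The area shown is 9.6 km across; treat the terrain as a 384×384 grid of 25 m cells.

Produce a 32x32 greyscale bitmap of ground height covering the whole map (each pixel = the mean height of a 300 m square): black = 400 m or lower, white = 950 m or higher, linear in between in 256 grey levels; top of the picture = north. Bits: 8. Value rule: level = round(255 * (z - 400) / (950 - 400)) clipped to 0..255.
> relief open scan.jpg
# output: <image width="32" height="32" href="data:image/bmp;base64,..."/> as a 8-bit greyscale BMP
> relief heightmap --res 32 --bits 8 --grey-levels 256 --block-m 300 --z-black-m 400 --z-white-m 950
<image width="32" height="32" href="data:image/bmp;base64,Qk02CAAAAAAAADYEAAAoAAAAIAAAACAAAAABAAgAAAAAAAAEAAATCwAAEwsAAAABAAAAAAAAAAAAAAEBAQACAgIAAwMDAAQEBAAFBQUABgYGAAcHBwAICAgACQkJAAoKCgALCwsADAwMAA0NDQAODg4ADw8PABAQEAAREREAEhISABMTEwAUFBQAFRUVABYWFgAXFxcAGBgYABkZGQAaGhoAGxsbABwcHAAdHR0AHh4eAB8fHwAgICAAISEhACIiIgAjIyMAJCQkACUlJQAmJiYAJycnACgoKAApKSkAKioqACsrKwAsLCwALS0tAC4uLgAvLy8AMDAwADExMQAyMjIAMzMzADQ0NAA1NTUANjY2ADc3NwA4ODgAOTk5ADo6OgA7OzsAPDw8AD09PQA+Pj4APz8/AEBAQABBQUEAQkJCAENDQwBEREQARUVFAEZGRgBHR0cASEhIAElJSQBKSkoAS0tLAExMTABNTU0ATk5OAE9PTwBQUFAAUVFRAFJSUgBTU1MAVFRUAFVVVQBWVlYAV1dXAFhYWABZWVkAWlpaAFtbWwBcXFwAXV1dAF5eXgBfX18AYGBgAGFhYQBiYmIAY2NjAGRkZABlZWUAZmZmAGdnZwBoaGgAaWlpAGpqagBra2sAbGxsAG1tbQBubm4Ab29vAHBwcABxcXEAcnJyAHNzcwB0dHQAdXV1AHZ2dgB3d3cAeHh4AHl5eQB6enoAe3t7AHx8fAB9fX0Afn5+AH9/fwCAgIAAgYGBAIKCggCDg4MAhISEAIWFhQCGhoYAh4eHAIiIiACJiYkAioqKAIuLiwCMjIwAjY2NAI6OjgCPj48AkJCQAJGRkQCSkpIAk5OTAJSUlACVlZUAlpaWAJeXlwCYmJgAmZmZAJqamgCbm5sAnJycAJ2dnQCenp4An5+fAKCgoAChoaEAoqKiAKOjowCkpKQApaWlAKampgCnp6cAqKioAKmpqQCqqqoAq6urAKysrACtra0Arq6uAK+vrwCwsLAAsbGxALKysgCzs7MAtLS0ALW1tQC2trYAt7e3ALi4uAC5ubkAurq6ALu7uwC8vLwAvb29AL6+vgC/v78AwMDAAMHBwQDCwsIAw8PDAMTExADFxcUAxsbGAMfHxwDIyMgAycnJAMrKygDLy8sAzMzMAM3NzQDOzs4Az8/PANDQ0ADR0dEA0tLSANPT0wDU1NQA1dXVANbW1gDX19cA2NjYANnZ2QDa2toA29vbANzc3ADd3d0A3t7eAN/f3wDg4OAA4eHhAOLi4gDj4+MA5OTkAOXl5QDm5uYA5+fnAOjo6ADp6ekA6urqAOvr6wDs7OwA7e3tAO7u7gDv7+8A8PDwAPHx8QDy8vIA8/PzAPT09AD19fUA9vb2APf39wD4+PgA+fn5APr6+gD7+/sA/Pz8AP39/QD+/v4A////ALWvppSbn7vj8/Lt6c6mhmdJVGBfYWBSQCM8UldVZYeQvLihmZiiueTy7uriyqaJZVBkamFkX1ZMPVdmbG17jZS3sZqdobfX6fHs6ODOvJlwW2pwaWNdWlpdcYGGhImWqLChkZyusre44OXa1NTClndjcHd7b2Jjan6AgYB9gZSuqY+LlKKkqrbAt7y6tJl0ZVxqent+cGt9jJCQjIqPoryzj4aMkqSsp5aXkoV9cWtjWFt2dX93d4CHkZaXl5ux08SuoI6RoZqOeXFtaWhqa2ZaWWx9hnt/fn+NlZmgqsPTrrGyonZufHZiW19iYGNpYFpdbImNgIN+hZCQj5+4ubCRnZ6TXklrbFhgZWhlaGhaYGR7kJKCg36JkpCNlqapnHp+g3tOSW5iWF5gZmpva11qeo2Tmo6HgoePj46Zq62Od2FkbElTalVdW1hgaGtoYHeVnaahl4yPjY+Pkae6s5OAemVlTFFhT1VTUFRfY2Zmf5+stbmlmKGotrGipbSmmYKJcWROTVlbTlFTVWBgZ3mTo6Stw8SoqcC/s6apt7KwfoN2aFRHTVhWUVpcY2hsgajEvrW619LT2cy/tLa5urJtbmxmVkJCREpSXmBhZ29/nMXPy9Ld4dvb3d3Sx7Kxp2VoYmBbRzo5SlVfZGRpdoCJp8nAyuHYycbM1MytnZmSYGZjWl5ZQz5FUV5lZml+h4aZubfD3cnEubjGxJGFf3VjYFpPV1xQRERJVl5cYnqIj6m7tsvi0MyssMq+jn54cldTTlBSVFhWS0VMU1lpgpaow8TKyrayq5WszKuHe3ByQTxBSUpMXmBWSkVGYIWisba7usKigniBja6xj3lyY2Q2Nzg4O0dobWJSQ05xn6yvta2gmYl1Y2aJsKKFc2ddYjU2N0RbboCCfG1pboinu7ixpaKblYdtYn2tmYNxWVxmS0NQd4uSm6STgYiBkrKwu72popyelHdld6GSg21TVGZtZW+FlJ6nsp2VkYulsq+zuremoZ6Oc2yAno9/cl9je4SDfoqYoLLQw6qYl6+prqusuKylmIFrc4ujk4Bxa3eFkpmYnK24xNrVqpWpp6Sqo52op6KNemp0h5+dhXp7fIyXmJejtL3G3tqspquioqmpm5aPe3h6bGRzgo2KiIqMlqablpumsrrY2rujmZyepaGak4Z3bG5lUFNjeoWFg5SZpZ2cnKGvuMzStqCUkpSQiImIgHZzbE45O0dccnZ/jJCWlpuhpK68w862m4+HhH98c3Nvb29pTz02LzFYcISKjpGLlqGsv9HQ0rmekZSWjXljaGNXVlhRQTEXHE5ldn2Ck42WnaC52enlyL+ysquPdVxkaV1VV044JBctTlhod4Q="/>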